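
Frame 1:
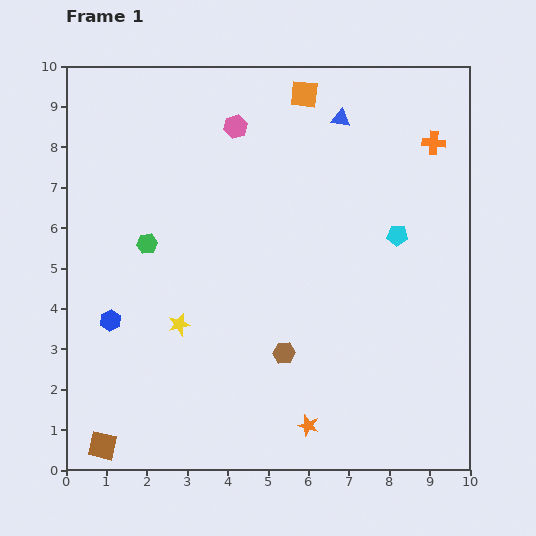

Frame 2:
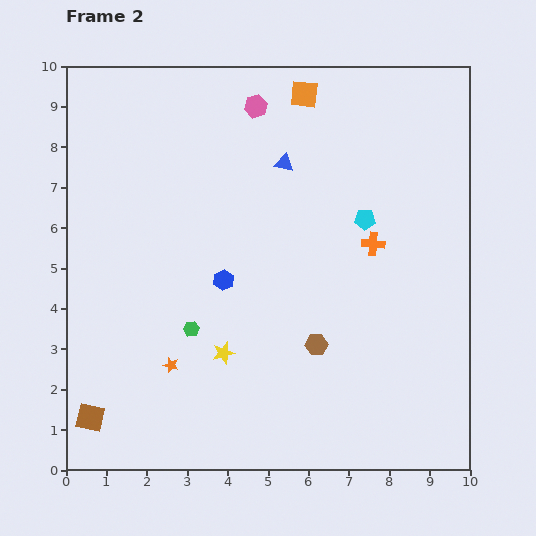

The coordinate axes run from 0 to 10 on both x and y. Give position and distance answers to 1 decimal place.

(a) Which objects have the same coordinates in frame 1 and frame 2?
the orange square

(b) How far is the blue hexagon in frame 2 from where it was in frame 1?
3.0

The blue hexagon moved from (1.1, 3.7) to (3.9, 4.7), a distance of √(2.8² + 1.0²) ≈ 3.0.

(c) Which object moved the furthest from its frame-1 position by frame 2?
the orange star

(moved 3.7; next 3.0)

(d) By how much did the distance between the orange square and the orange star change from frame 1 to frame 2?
-0.7

Distance in frame 1: 8.2. Distance in frame 2: 7.5.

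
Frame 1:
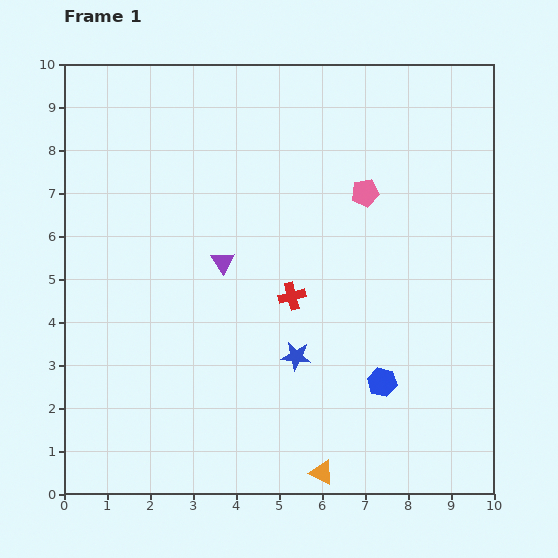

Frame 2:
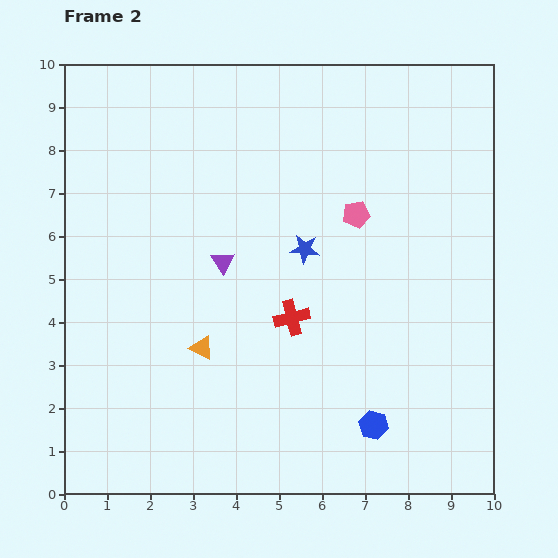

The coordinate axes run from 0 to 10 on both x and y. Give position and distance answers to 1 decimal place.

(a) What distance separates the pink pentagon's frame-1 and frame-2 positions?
0.5

The pink pentagon moved from (7.0, 7.0) to (6.8, 6.5), a distance of √(0.2² + 0.5²) ≈ 0.5.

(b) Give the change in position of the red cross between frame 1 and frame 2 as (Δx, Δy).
(0.0, -0.5)

The red cross was at (5.3, 4.6) in frame 1 and (5.3, 4.1) in frame 2.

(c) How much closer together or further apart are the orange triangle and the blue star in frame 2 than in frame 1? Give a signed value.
+0.5

Distance in frame 1: 2.8. Distance in frame 2: 3.3.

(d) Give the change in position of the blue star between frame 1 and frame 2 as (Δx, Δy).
(0.2, 2.5)

The blue star was at (5.4, 3.2) in frame 1 and (5.6, 5.7) in frame 2.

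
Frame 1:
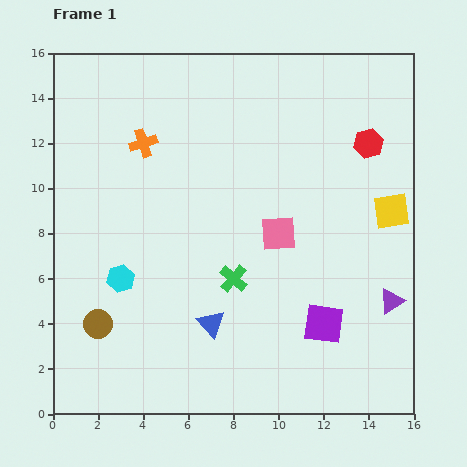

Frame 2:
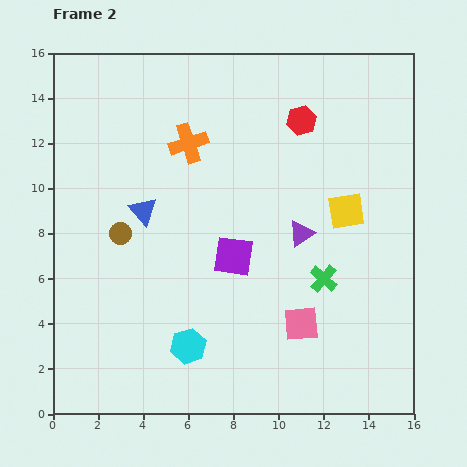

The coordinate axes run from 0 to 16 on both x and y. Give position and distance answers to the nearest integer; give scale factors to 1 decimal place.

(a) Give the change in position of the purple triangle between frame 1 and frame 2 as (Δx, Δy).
(-4, 3)

The purple triangle was at (15, 5) in frame 1 and (11, 8) in frame 2.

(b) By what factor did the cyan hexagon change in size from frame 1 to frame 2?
1.3×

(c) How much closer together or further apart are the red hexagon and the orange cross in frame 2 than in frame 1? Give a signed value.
-5

Distance in frame 1: 10. Distance in frame 2: 5.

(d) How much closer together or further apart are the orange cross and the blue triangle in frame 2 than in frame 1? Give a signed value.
-5

Distance in frame 1: 9. Distance in frame 2: 4.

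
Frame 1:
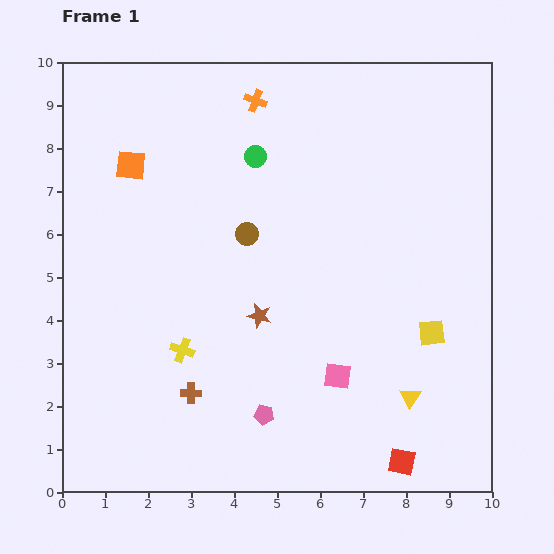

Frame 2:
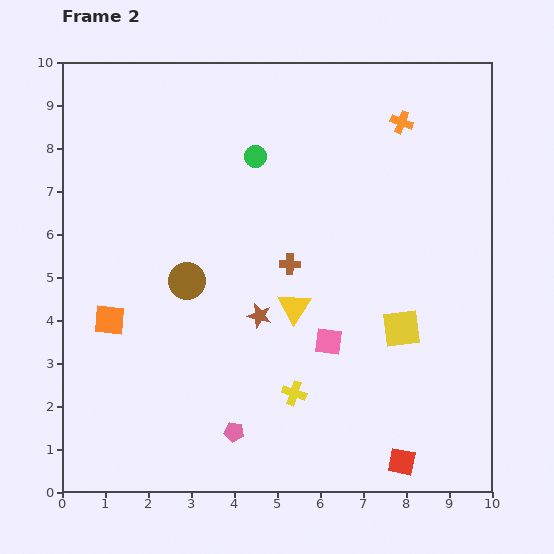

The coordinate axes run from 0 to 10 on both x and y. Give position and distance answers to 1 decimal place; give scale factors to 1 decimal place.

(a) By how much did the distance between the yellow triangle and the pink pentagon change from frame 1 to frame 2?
-0.2

Distance in frame 1: 3.4. Distance in frame 2: 3.2.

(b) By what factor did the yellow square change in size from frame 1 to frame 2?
1.4×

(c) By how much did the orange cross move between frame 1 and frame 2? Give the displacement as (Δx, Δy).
(3.4, -0.5)

The orange cross was at (4.5, 9.1) in frame 1 and (7.9, 8.6) in frame 2.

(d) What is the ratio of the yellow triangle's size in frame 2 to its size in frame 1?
1.5×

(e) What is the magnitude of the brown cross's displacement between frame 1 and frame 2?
3.8

The brown cross moved from (3.0, 2.3) to (5.3, 5.3), a distance of √(2.3² + 3.0²) ≈ 3.8.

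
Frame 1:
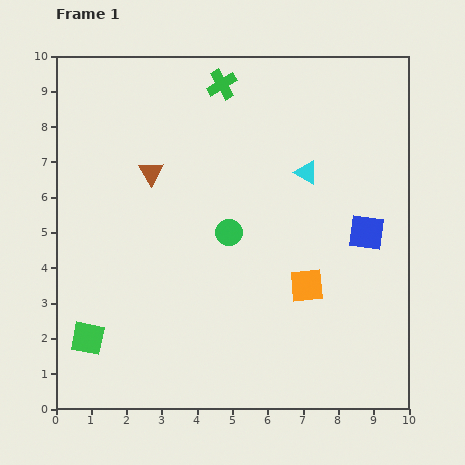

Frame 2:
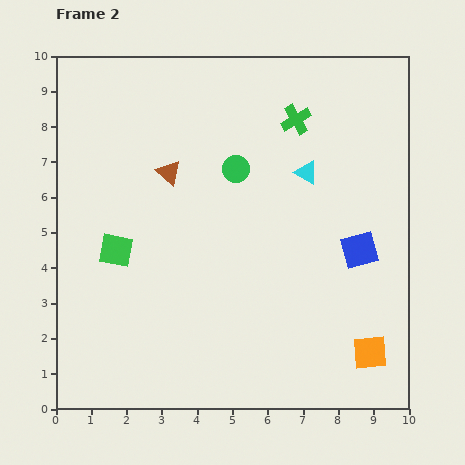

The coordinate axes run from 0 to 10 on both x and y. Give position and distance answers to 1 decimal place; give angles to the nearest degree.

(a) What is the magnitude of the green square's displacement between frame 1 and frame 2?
2.6

The green square moved from (0.9, 2.0) to (1.7, 4.5), a distance of √(0.8² + 2.5²) ≈ 2.6.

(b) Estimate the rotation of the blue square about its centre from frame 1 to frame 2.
23° counter-clockwise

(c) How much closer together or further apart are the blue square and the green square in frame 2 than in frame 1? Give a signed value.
-1.6

Distance in frame 1: 8.5. Distance in frame 2: 6.9.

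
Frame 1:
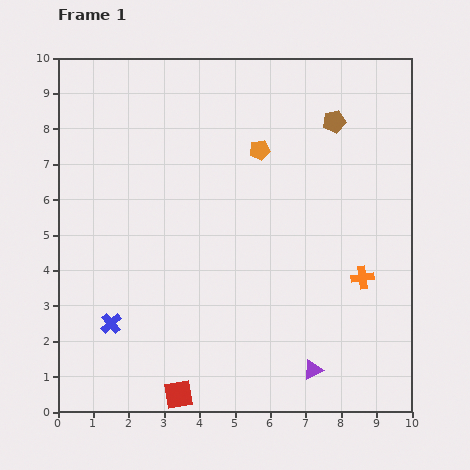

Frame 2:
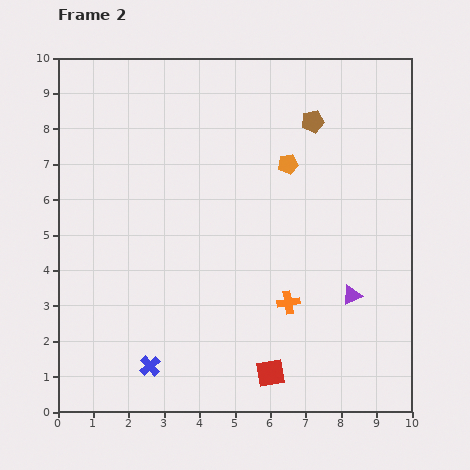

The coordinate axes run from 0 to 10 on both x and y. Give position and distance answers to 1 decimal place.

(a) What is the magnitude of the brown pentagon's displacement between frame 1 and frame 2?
0.6

The brown pentagon moved from (7.8, 8.2) to (7.2, 8.2), a distance of √(0.6² + 0.0²) ≈ 0.6.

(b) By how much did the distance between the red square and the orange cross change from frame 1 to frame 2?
-4.1

Distance in frame 1: 6.2. Distance in frame 2: 2.1.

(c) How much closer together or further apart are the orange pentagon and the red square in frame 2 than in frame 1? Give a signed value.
-1.4

Distance in frame 1: 7.3. Distance in frame 2: 5.9.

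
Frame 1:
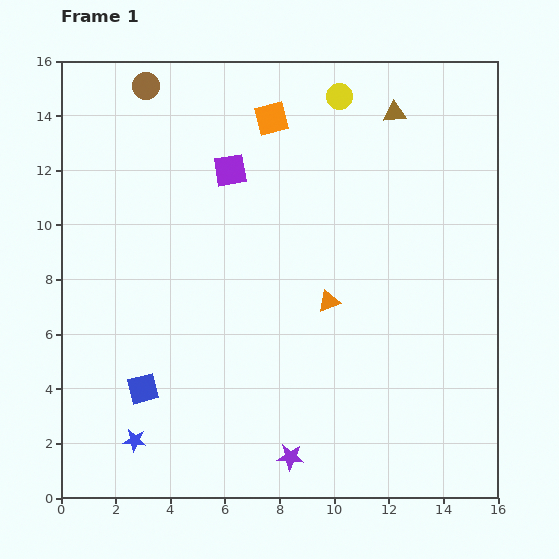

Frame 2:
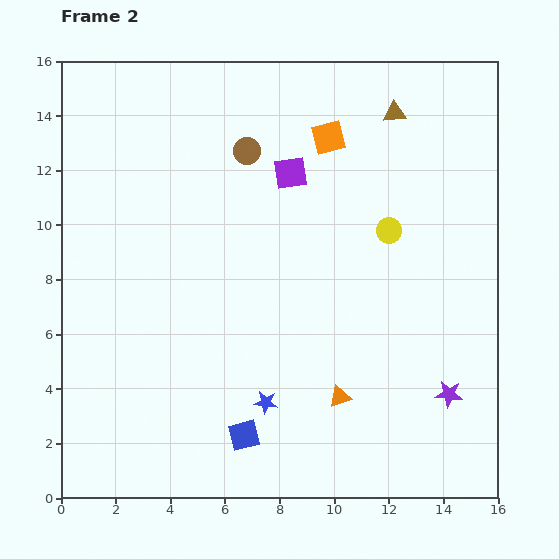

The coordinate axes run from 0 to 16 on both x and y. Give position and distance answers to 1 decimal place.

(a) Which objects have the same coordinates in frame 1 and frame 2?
the brown triangle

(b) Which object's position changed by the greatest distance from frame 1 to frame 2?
the purple star

(moved 6.2; next 5.2)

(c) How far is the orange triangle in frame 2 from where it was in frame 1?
3.5

The orange triangle moved from (9.8, 7.2) to (10.2, 3.7), a distance of √(0.4² + 3.5²) ≈ 3.5.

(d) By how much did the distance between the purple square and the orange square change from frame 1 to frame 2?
-0.5

Distance in frame 1: 2.4. Distance in frame 2: 1.9.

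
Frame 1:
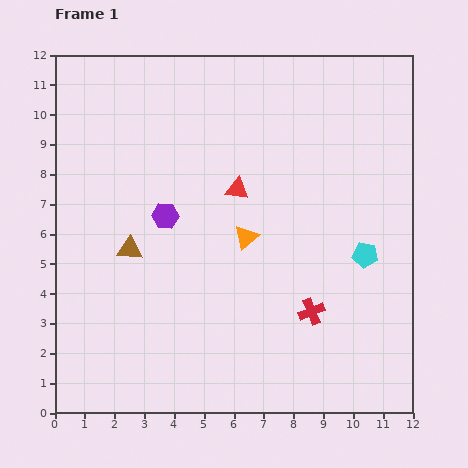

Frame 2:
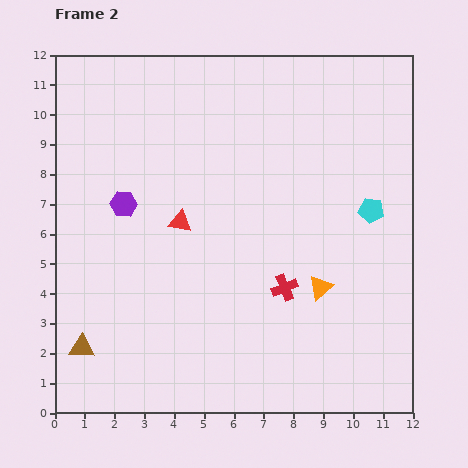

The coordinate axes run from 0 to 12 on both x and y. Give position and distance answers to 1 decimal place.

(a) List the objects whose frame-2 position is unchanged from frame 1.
none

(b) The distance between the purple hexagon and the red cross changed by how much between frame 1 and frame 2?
+0.2

Distance in frame 1: 5.9. Distance in frame 2: 6.1.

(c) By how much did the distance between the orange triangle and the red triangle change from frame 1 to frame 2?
+3.6

Distance in frame 1: 1.6. Distance in frame 2: 5.2.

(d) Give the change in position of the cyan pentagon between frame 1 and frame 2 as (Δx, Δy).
(0.2, 1.5)

The cyan pentagon was at (10.4, 5.3) in frame 1 and (10.6, 6.8) in frame 2.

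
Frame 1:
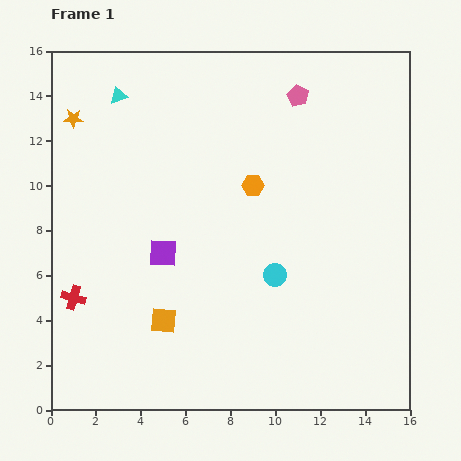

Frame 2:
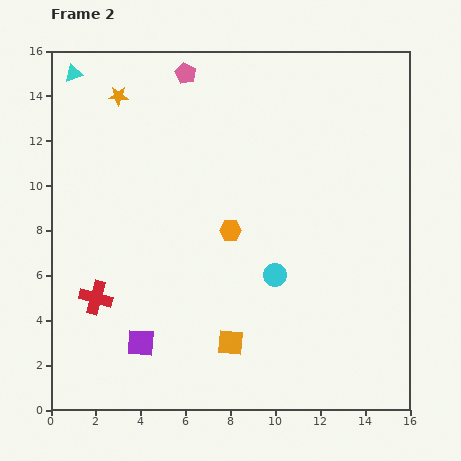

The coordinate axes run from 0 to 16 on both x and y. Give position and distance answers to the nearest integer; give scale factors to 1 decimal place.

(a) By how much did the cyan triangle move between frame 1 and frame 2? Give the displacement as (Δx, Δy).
(-2, 1)

The cyan triangle was at (3, 14) in frame 1 and (1, 15) in frame 2.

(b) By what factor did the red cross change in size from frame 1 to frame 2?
1.4×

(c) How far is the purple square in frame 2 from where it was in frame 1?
4

The purple square moved from (5, 7) to (4, 3), a distance of √(1² + 4²) ≈ 4.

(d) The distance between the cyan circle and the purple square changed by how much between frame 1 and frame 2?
+2

Distance in frame 1: 5. Distance in frame 2: 7.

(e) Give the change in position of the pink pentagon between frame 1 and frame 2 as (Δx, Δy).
(-5, 1)

The pink pentagon was at (11, 14) in frame 1 and (6, 15) in frame 2.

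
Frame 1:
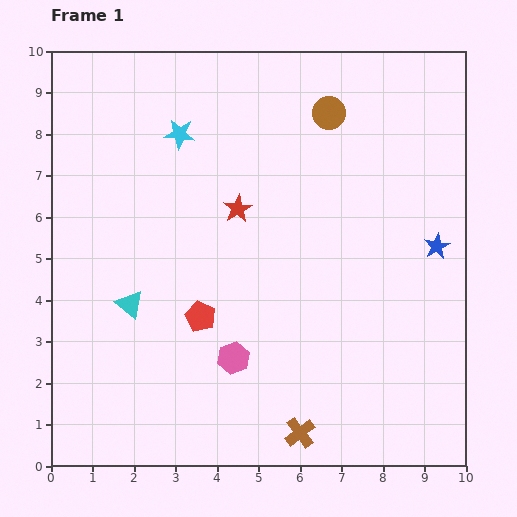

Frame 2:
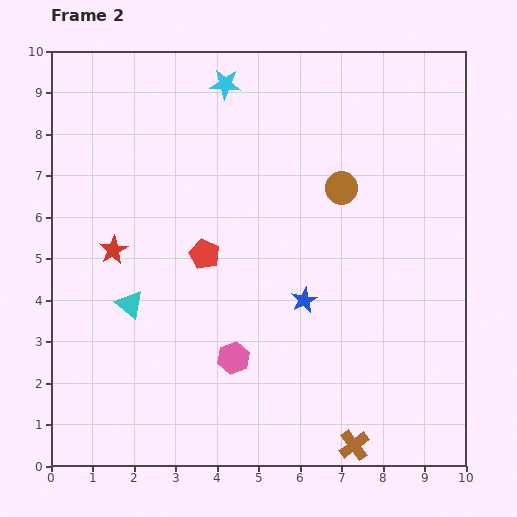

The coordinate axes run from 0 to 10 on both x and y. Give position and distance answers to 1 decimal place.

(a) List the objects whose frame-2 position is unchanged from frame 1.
the cyan triangle, the pink hexagon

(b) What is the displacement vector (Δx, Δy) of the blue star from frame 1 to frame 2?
(-3.2, -1.3)

The blue star was at (9.3, 5.3) in frame 1 and (6.1, 4.0) in frame 2.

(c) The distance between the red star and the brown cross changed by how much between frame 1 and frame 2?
+1.9

Distance in frame 1: 5.6. Distance in frame 2: 7.5.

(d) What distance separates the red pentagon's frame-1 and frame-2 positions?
1.5

The red pentagon moved from (3.6, 3.6) to (3.7, 5.1), a distance of √(0.1² + 1.5²) ≈ 1.5.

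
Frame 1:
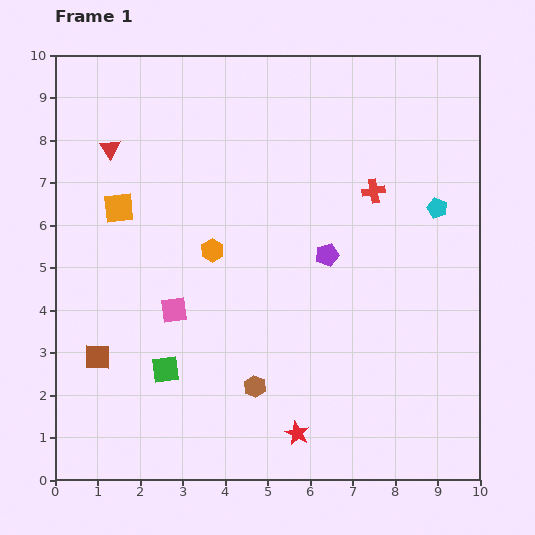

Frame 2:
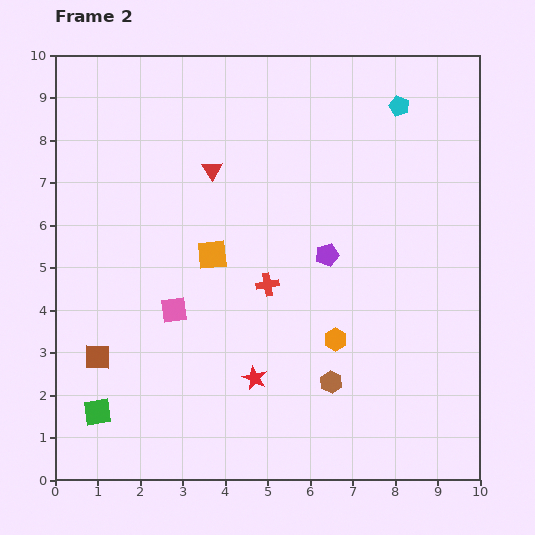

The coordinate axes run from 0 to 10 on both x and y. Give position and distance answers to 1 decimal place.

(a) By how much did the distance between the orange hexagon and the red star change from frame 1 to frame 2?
-2.6

Distance in frame 1: 4.7. Distance in frame 2: 2.1.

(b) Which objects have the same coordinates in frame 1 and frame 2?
the purple pentagon, the pink square, the brown square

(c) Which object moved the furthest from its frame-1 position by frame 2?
the orange hexagon

(moved 3.6; next 3.3)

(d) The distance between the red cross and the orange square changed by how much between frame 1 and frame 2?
-4.5

Distance in frame 1: 6.0. Distance in frame 2: 1.5.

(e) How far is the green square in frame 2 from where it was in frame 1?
1.9

The green square moved from (2.6, 2.6) to (1.0, 1.6), a distance of √(1.6² + 1.0²) ≈ 1.9.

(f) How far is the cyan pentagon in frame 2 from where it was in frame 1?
2.6

The cyan pentagon moved from (9.0, 6.4) to (8.1, 8.8), a distance of √(0.9² + 2.4²) ≈ 2.6.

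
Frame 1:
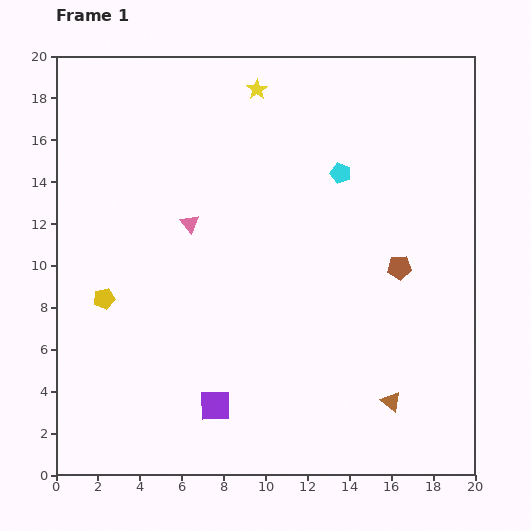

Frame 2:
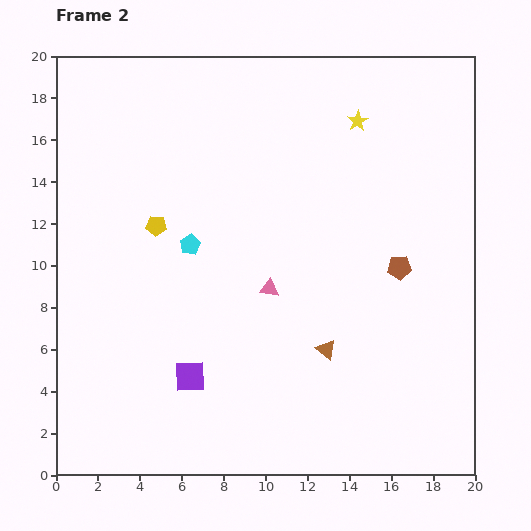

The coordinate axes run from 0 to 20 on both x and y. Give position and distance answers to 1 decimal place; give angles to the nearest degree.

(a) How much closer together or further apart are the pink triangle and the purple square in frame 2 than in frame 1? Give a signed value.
-3.1

Distance in frame 1: 8.8. Distance in frame 2: 5.7.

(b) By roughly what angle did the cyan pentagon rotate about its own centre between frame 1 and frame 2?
23° clockwise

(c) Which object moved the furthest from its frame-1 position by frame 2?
the cyan pentagon

(moved 8.0; next 5.0)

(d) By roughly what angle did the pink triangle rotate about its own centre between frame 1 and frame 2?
46° counter-clockwise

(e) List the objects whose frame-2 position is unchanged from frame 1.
the brown pentagon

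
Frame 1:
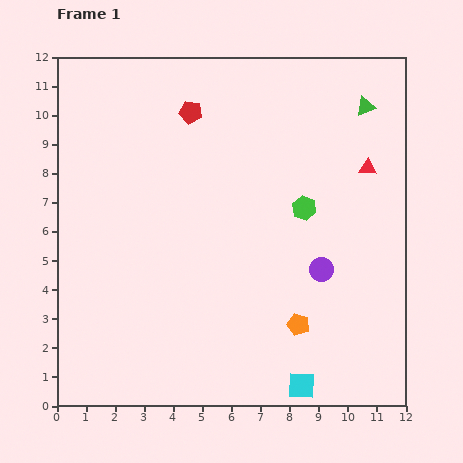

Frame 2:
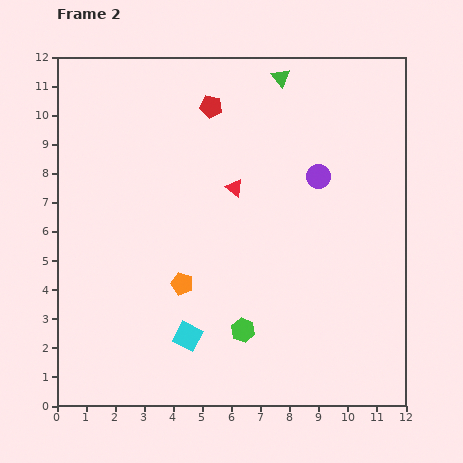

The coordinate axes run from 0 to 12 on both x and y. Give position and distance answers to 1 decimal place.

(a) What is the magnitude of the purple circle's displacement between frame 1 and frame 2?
3.2

The purple circle moved from (9.1, 4.7) to (9.0, 7.9), a distance of √(0.1² + 3.2²) ≈ 3.2.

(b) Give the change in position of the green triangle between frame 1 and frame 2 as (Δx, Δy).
(-2.9, 1.0)

The green triangle was at (10.6, 10.3) in frame 1 and (7.7, 11.3) in frame 2.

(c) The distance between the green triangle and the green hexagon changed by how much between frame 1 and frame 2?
+4.7

Distance in frame 1: 4.1. Distance in frame 2: 8.8.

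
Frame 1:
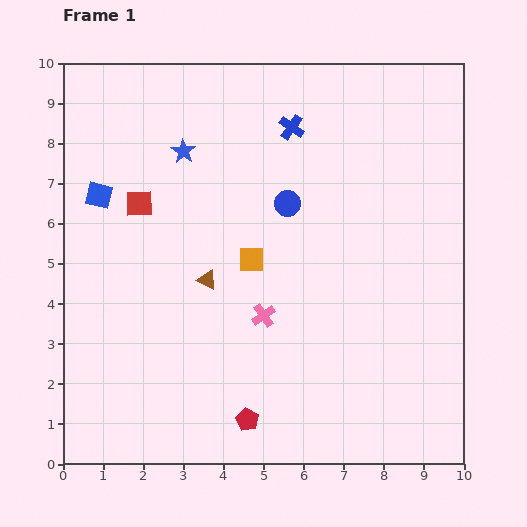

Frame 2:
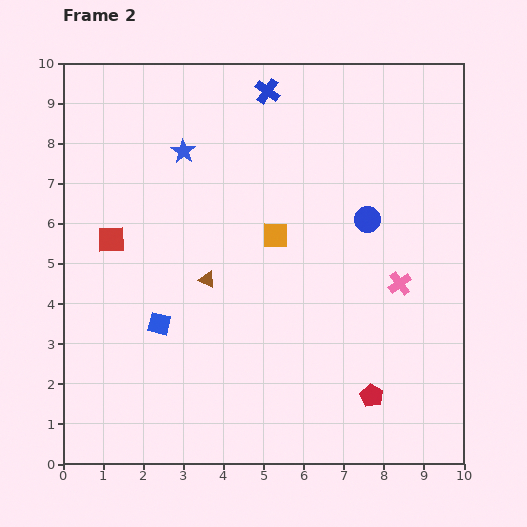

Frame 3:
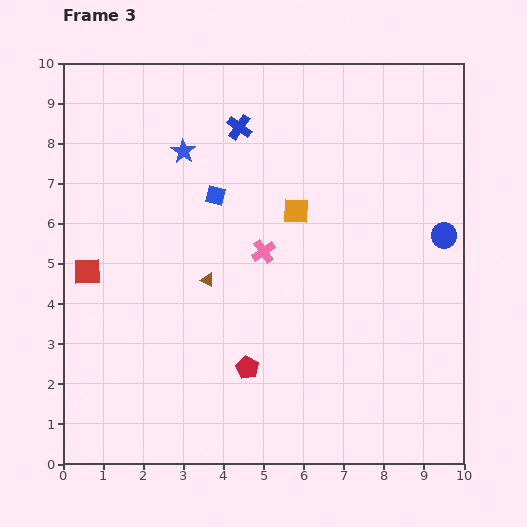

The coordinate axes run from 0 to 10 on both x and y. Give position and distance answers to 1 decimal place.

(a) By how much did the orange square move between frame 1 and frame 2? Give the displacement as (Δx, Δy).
(0.6, 0.6)

The orange square was at (4.7, 5.1) in frame 1 and (5.3, 5.7) in frame 2.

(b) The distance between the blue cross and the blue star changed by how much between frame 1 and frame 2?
-0.2

Distance in frame 1: 2.8. Distance in frame 2: 2.6.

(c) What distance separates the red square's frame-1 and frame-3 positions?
2.1

The red square moved from (1.9, 6.5) to (0.6, 4.8), a distance of √(1.3² + 1.7²) ≈ 2.1.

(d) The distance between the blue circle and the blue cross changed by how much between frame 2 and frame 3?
+1.7

Distance in frame 2: 4.1. Distance in frame 3: 5.8.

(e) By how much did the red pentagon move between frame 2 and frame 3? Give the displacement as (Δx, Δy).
(-3.1, 0.7)

The red pentagon was at (7.7, 1.7) in frame 2 and (4.6, 2.4) in frame 3.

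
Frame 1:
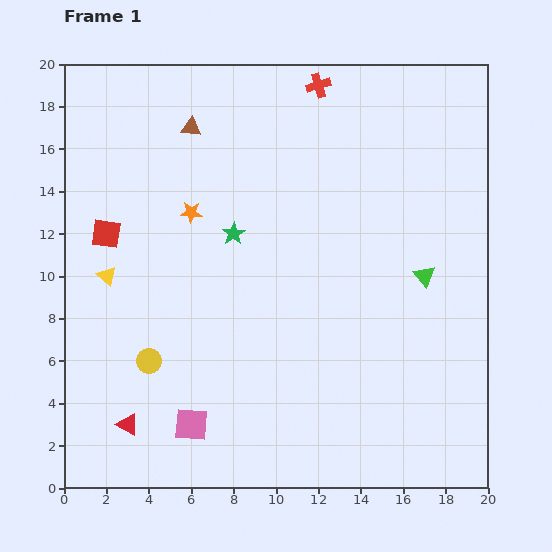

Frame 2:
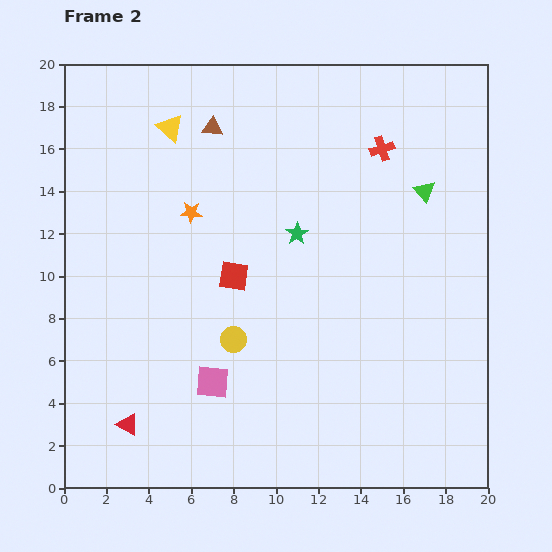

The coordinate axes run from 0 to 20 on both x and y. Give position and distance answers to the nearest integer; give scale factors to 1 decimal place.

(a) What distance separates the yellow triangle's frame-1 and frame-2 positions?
8

The yellow triangle moved from (2, 10) to (5, 17), a distance of √(3² + 7²) ≈ 8.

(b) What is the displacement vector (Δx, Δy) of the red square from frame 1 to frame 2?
(6, -2)

The red square was at (2, 12) in frame 1 and (8, 10) in frame 2.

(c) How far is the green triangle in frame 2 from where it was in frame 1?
4

The green triangle moved from (17, 10) to (17, 14), a distance of √(0² + 4²) ≈ 4.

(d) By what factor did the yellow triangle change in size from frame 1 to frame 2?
1.4×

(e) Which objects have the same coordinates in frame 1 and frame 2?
the orange star, the red triangle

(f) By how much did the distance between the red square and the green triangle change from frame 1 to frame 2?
-5

Distance in frame 1: 15. Distance in frame 2: 10.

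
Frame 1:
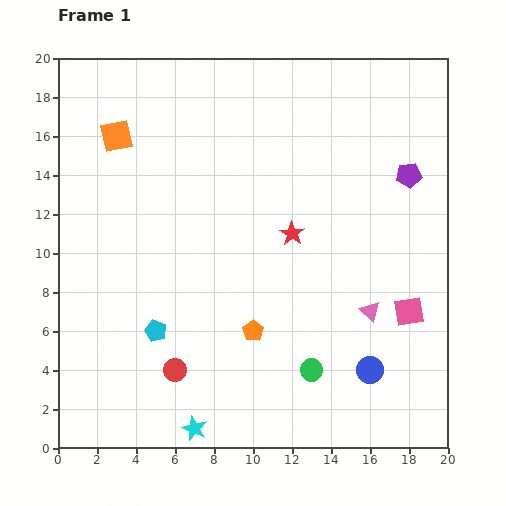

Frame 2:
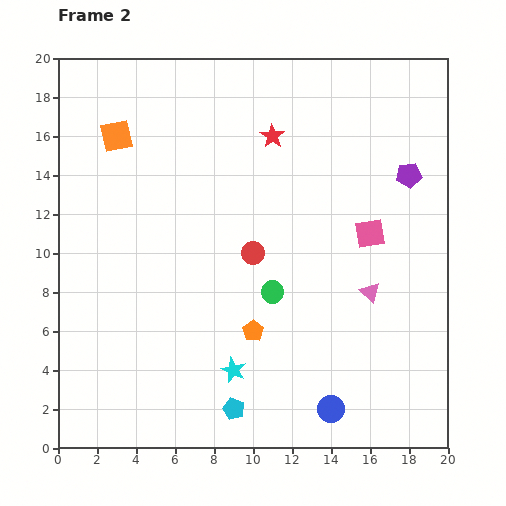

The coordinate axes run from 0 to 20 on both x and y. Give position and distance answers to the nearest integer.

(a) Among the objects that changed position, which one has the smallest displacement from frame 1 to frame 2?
the pink triangle

(moved 1)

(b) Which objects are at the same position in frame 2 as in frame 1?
the purple pentagon, the orange square, the orange pentagon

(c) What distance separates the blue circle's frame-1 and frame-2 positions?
3

The blue circle moved from (16, 4) to (14, 2), a distance of √(2² + 2²) ≈ 3.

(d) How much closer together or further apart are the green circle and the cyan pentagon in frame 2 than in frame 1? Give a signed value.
-2

Distance in frame 1: 8. Distance in frame 2: 6.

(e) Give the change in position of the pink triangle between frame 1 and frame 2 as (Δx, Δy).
(0, 1)

The pink triangle was at (16, 7) in frame 1 and (16, 8) in frame 2.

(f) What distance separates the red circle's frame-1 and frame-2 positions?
7

The red circle moved from (6, 4) to (10, 10), a distance of √(4² + 6²) ≈ 7.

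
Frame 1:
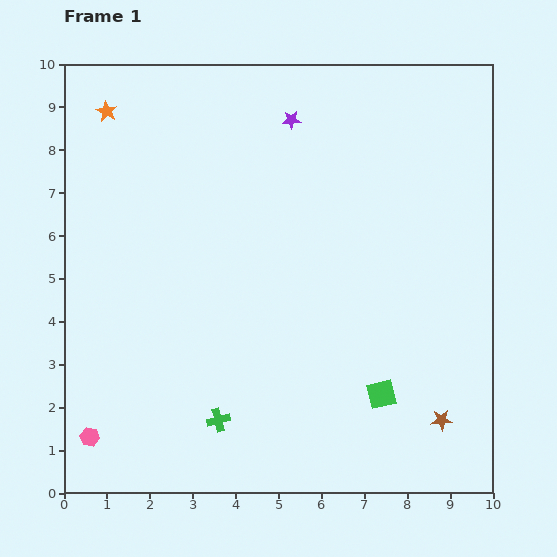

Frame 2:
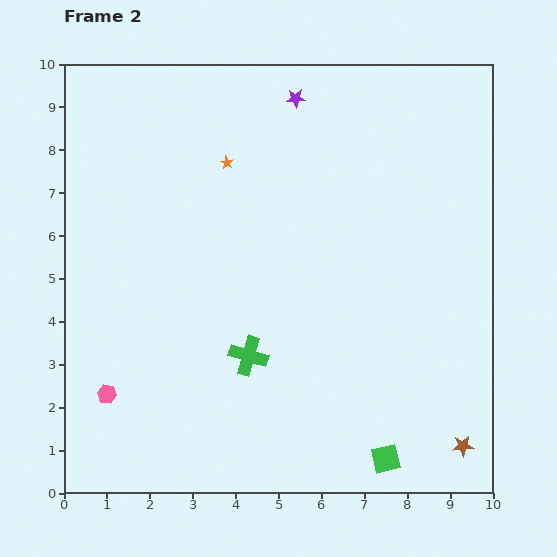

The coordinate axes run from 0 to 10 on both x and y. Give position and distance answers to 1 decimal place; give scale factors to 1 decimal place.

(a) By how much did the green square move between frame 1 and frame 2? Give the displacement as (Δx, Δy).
(0.1, -1.5)

The green square was at (7.4, 2.3) in frame 1 and (7.5, 0.8) in frame 2.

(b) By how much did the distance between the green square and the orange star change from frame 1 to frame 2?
-1.4

Distance in frame 1: 9.2. Distance in frame 2: 7.8.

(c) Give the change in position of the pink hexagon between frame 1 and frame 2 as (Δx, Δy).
(0.4, 1.0)

The pink hexagon was at (0.6, 1.3) in frame 1 and (1.0, 2.3) in frame 2.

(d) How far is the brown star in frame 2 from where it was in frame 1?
0.8

The brown star moved from (8.8, 1.7) to (9.3, 1.1), a distance of √(0.5² + 0.6²) ≈ 0.8.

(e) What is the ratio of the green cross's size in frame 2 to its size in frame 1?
1.7×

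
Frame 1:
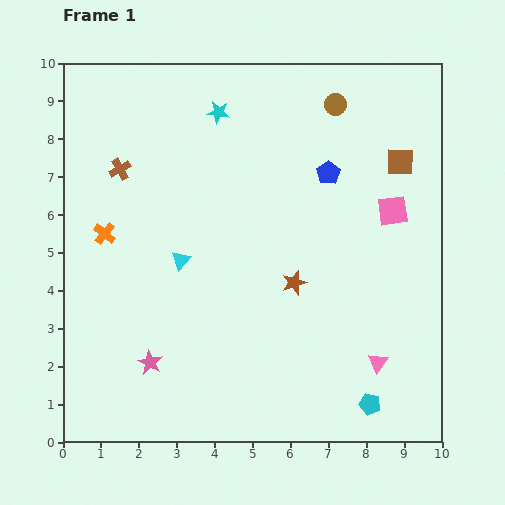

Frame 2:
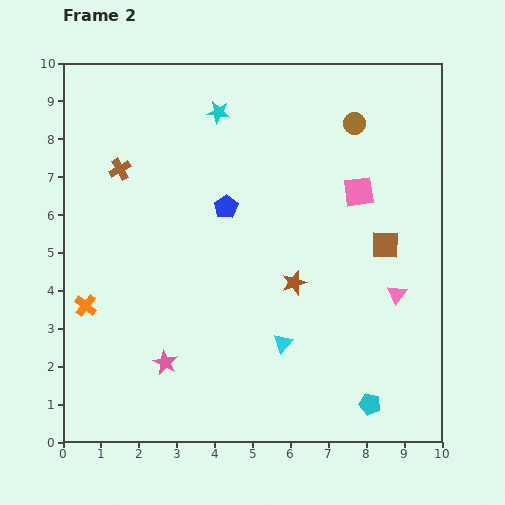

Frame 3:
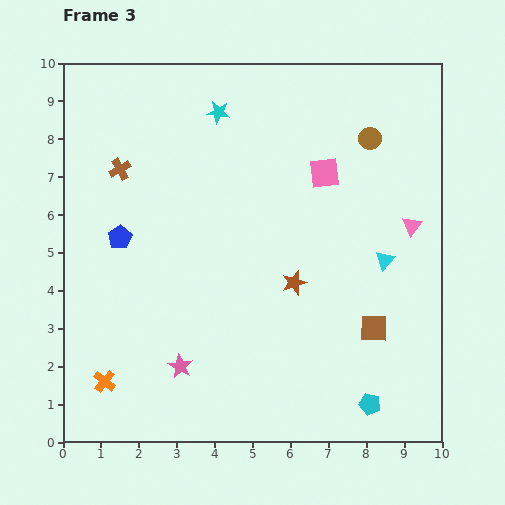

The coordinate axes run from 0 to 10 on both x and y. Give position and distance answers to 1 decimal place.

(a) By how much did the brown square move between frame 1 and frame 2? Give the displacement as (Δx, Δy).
(-0.4, -2.2)

The brown square was at (8.9, 7.4) in frame 1 and (8.5, 5.2) in frame 2.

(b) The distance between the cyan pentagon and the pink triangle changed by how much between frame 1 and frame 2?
+1.9

Distance in frame 1: 1.1. Distance in frame 2: 3.0.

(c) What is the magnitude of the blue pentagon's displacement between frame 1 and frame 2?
2.8

The blue pentagon moved from (7.0, 7.1) to (4.3, 6.2), a distance of √(2.7² + 0.9²) ≈ 2.8.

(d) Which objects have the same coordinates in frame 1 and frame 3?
the cyan star, the brown star, the cyan pentagon, the brown cross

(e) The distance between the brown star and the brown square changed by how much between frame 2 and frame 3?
-0.2

Distance in frame 2: 2.6. Distance in frame 3: 2.4.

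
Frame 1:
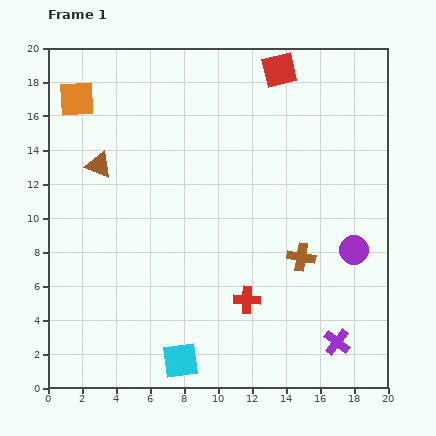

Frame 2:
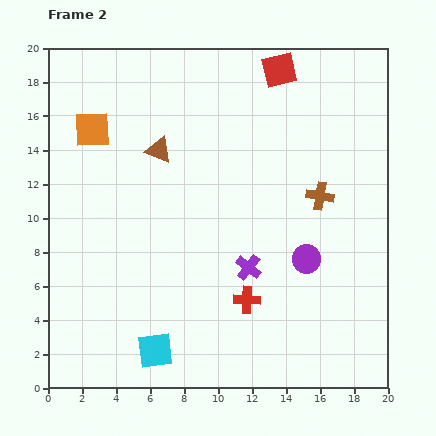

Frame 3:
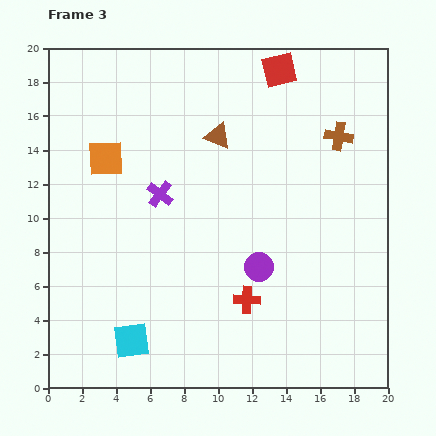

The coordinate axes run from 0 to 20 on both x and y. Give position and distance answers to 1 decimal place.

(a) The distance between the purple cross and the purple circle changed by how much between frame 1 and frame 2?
-2.1

Distance in frame 1: 5.5. Distance in frame 2: 3.4.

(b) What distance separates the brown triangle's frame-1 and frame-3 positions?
7.2

The brown triangle moved from (3.0, 13.1) to (10.0, 14.8), a distance of √(7.0² + 1.7²) ≈ 7.2.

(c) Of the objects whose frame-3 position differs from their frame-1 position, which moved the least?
the cyan square

(moved 3.1)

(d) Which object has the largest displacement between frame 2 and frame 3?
the purple cross

(moved 6.7; next 3.7)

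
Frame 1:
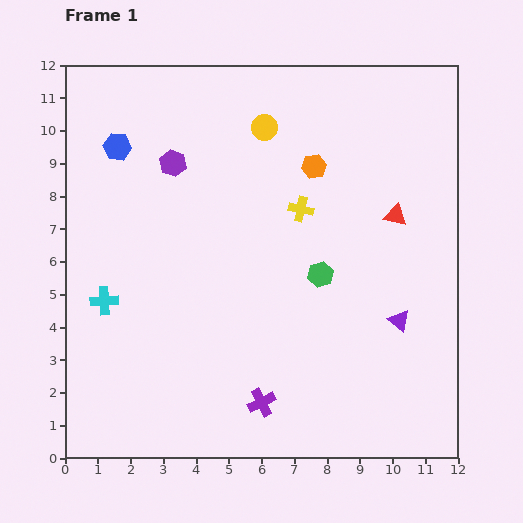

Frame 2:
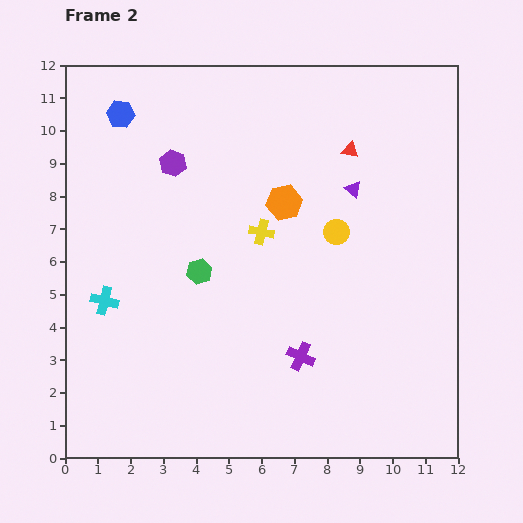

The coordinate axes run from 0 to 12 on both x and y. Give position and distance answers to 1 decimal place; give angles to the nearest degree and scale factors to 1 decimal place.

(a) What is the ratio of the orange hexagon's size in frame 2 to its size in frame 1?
1.5×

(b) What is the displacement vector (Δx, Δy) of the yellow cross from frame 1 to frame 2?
(-1.2, -0.7)

The yellow cross was at (7.2, 7.6) in frame 1 and (6.0, 6.9) in frame 2.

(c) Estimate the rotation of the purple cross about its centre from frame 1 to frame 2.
40° counter-clockwise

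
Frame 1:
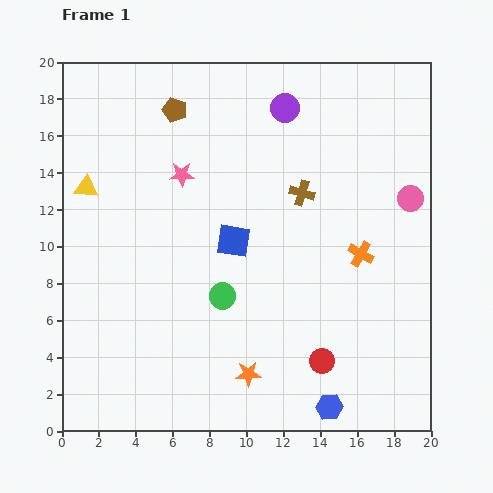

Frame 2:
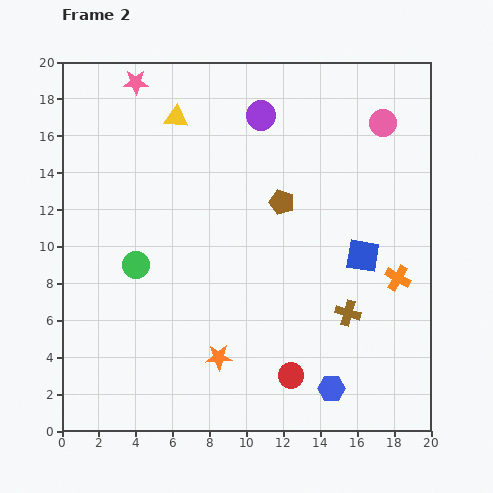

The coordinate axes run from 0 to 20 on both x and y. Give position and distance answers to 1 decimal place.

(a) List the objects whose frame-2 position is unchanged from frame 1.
none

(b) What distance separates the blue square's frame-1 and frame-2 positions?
7.0

The blue square moved from (9.3, 10.3) to (16.3, 9.5), a distance of √(7.0² + 0.8²) ≈ 7.0.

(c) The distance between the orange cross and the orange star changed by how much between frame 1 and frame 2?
+1.7

Distance in frame 1: 8.9. Distance in frame 2: 10.6.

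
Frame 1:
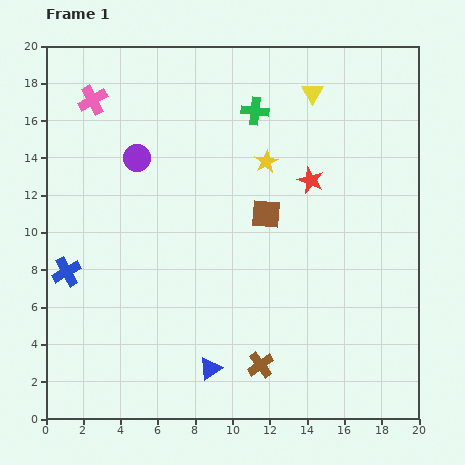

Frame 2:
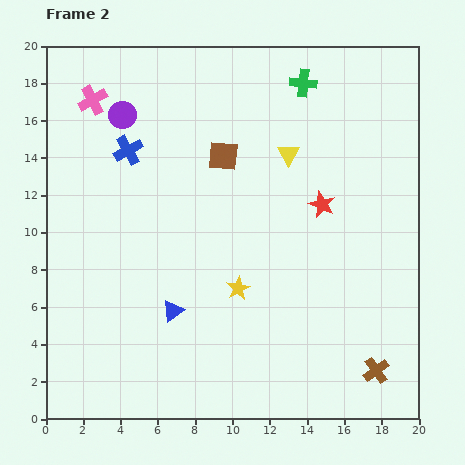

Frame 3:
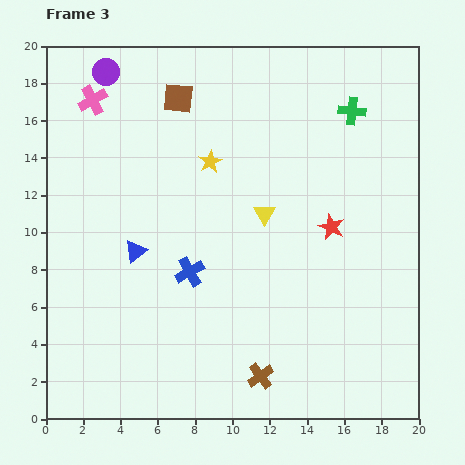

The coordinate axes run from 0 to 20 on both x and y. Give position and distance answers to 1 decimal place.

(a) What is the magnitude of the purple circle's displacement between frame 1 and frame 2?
2.4

The purple circle moved from (4.9, 14.0) to (4.1, 16.3), a distance of √(0.8² + 2.3²) ≈ 2.4.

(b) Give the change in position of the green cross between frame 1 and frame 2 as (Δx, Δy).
(2.6, 1.5)

The green cross was at (11.2, 16.5) in frame 1 and (13.8, 18.0) in frame 2.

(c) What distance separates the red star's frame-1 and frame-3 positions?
2.7

The red star moved from (14.2, 12.8) to (15.3, 10.3), a distance of √(1.1² + 2.5²) ≈ 2.7.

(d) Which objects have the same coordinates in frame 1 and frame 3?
the pink cross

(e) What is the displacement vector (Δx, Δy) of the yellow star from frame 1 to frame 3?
(-3.0, 0.0)

The yellow star was at (11.8, 13.8) in frame 1 and (8.8, 13.8) in frame 3.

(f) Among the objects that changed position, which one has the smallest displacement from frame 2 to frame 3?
the red star

(moved 1.3)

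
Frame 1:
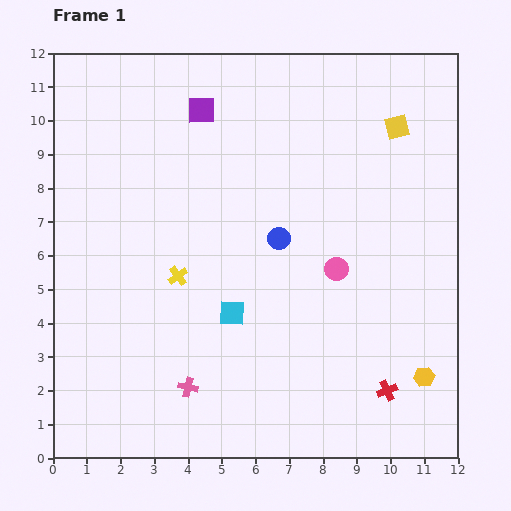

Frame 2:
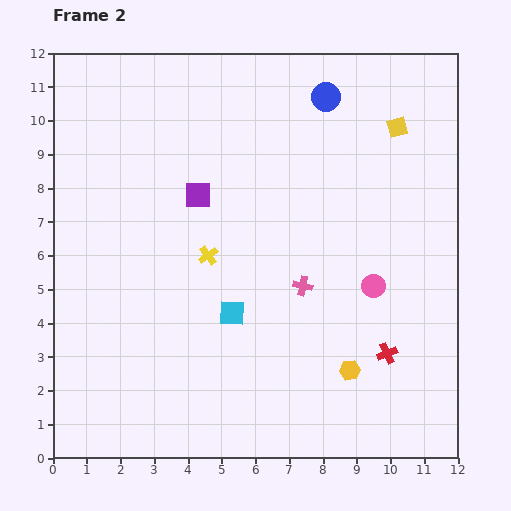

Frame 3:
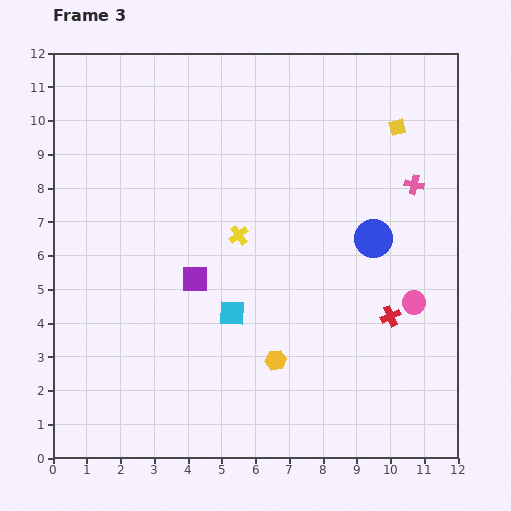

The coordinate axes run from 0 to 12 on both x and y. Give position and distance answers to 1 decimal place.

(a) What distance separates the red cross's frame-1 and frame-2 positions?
1.1

The red cross moved from (9.9, 2.0) to (9.9, 3.1), a distance of √(0.0² + 1.1²) ≈ 1.1.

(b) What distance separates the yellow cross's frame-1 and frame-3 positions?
2.2

The yellow cross moved from (3.7, 5.4) to (5.5, 6.6), a distance of √(1.8² + 1.2²) ≈ 2.2.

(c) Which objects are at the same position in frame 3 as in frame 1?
the cyan square, the yellow square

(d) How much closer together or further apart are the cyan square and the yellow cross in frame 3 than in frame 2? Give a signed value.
+0.5

Distance in frame 2: 1.8. Distance in frame 3: 2.3.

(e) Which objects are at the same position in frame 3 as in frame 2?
the cyan square, the yellow square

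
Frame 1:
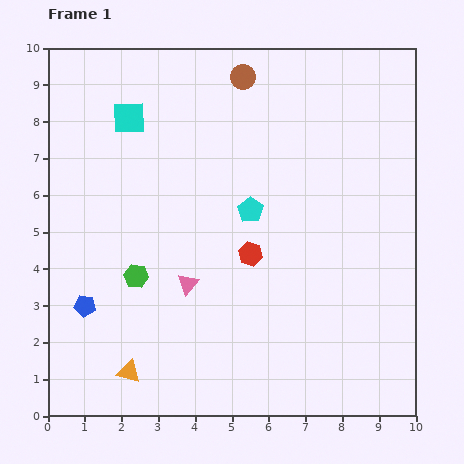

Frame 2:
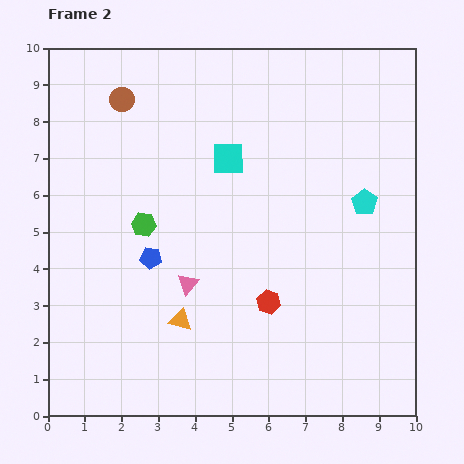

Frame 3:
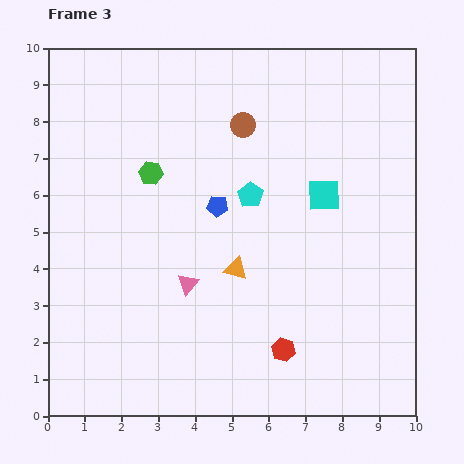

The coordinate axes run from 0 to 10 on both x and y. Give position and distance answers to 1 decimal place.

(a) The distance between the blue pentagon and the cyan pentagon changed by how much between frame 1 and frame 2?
+0.8

Distance in frame 1: 5.2. Distance in frame 2: 6.0.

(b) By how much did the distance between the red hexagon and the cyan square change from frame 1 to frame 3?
-0.7

Distance in frame 1: 5.0. Distance in frame 3: 4.3.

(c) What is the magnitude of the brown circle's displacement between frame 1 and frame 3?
1.3

The brown circle moved from (5.3, 9.2) to (5.3, 7.9), a distance of √(0.0² + 1.3²) ≈ 1.3.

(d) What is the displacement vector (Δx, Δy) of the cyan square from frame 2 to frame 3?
(2.6, -1.0)

The cyan square was at (4.9, 7.0) in frame 2 and (7.5, 6.0) in frame 3.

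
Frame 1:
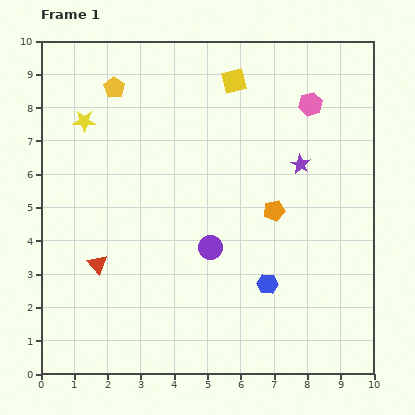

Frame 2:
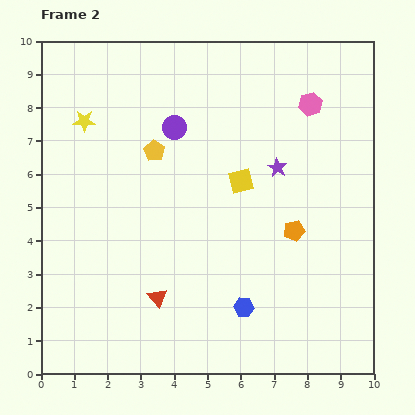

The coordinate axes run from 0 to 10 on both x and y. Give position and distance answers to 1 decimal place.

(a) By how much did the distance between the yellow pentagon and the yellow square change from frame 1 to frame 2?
-0.8

Distance in frame 1: 3.6. Distance in frame 2: 2.8.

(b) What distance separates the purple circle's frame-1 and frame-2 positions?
3.8

The purple circle moved from (5.1, 3.8) to (4.0, 7.4), a distance of √(1.1² + 3.6²) ≈ 3.8.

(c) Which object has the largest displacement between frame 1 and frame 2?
the purple circle

(moved 3.8; next 3.0)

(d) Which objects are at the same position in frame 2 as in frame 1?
the yellow star, the pink hexagon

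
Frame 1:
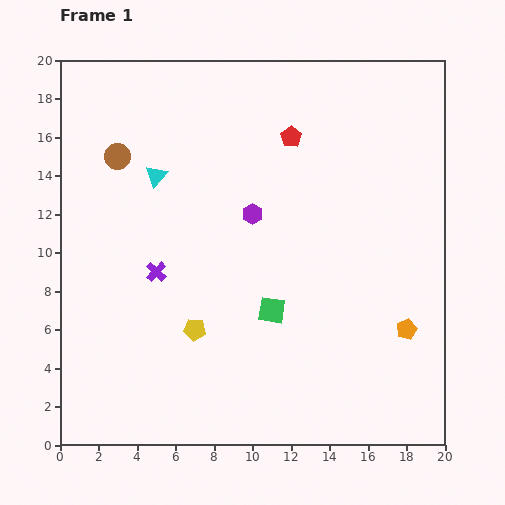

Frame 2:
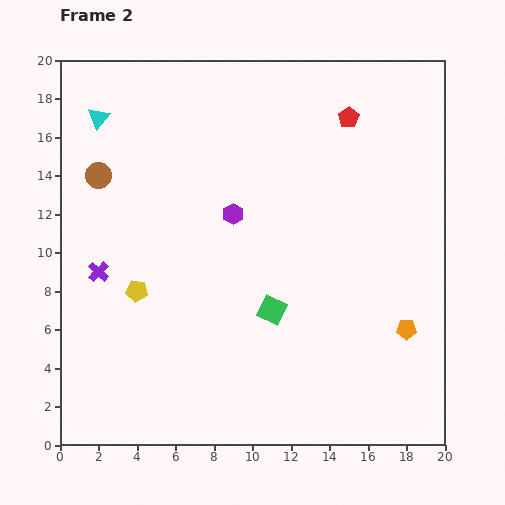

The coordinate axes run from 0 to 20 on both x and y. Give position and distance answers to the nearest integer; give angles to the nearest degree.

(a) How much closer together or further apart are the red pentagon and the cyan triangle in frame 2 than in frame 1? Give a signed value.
+6

Distance in frame 1: 7. Distance in frame 2: 13.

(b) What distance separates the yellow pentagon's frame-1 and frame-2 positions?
4

The yellow pentagon moved from (7, 6) to (4, 8), a distance of √(3² + 2²) ≈ 4.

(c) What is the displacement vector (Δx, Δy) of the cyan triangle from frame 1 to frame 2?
(-3, 3)

The cyan triangle was at (5, 14) in frame 1 and (2, 17) in frame 2.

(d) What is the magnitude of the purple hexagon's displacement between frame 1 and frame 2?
1

The purple hexagon moved from (10, 12) to (9, 12), a distance of √(1² + 0²) ≈ 1.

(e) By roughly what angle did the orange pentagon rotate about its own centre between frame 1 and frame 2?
23° clockwise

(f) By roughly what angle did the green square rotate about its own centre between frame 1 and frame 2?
16° clockwise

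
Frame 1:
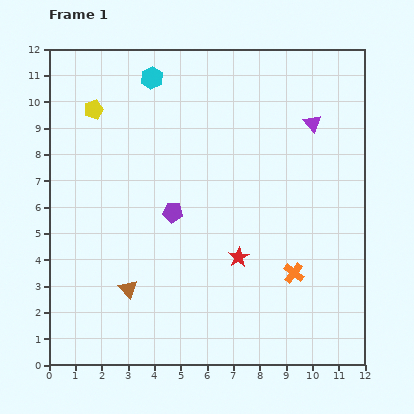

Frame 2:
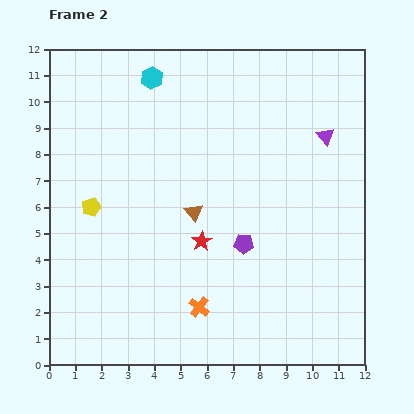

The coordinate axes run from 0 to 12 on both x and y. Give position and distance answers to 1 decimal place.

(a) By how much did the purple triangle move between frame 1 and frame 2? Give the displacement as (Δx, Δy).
(0.5, -0.5)

The purple triangle was at (10.0, 9.2) in frame 1 and (10.5, 8.7) in frame 2.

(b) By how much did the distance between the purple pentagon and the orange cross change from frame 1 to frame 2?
-2.2

Distance in frame 1: 5.1. Distance in frame 2: 2.9.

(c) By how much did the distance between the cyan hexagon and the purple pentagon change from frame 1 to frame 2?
+2.0

Distance in frame 1: 5.2. Distance in frame 2: 7.2.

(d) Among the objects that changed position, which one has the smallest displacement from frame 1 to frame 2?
the purple triangle

(moved 0.7)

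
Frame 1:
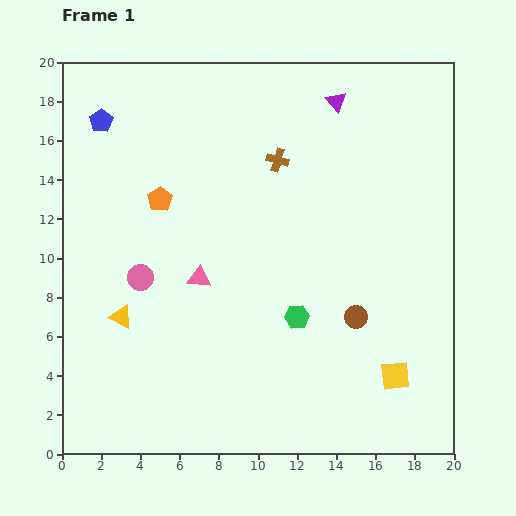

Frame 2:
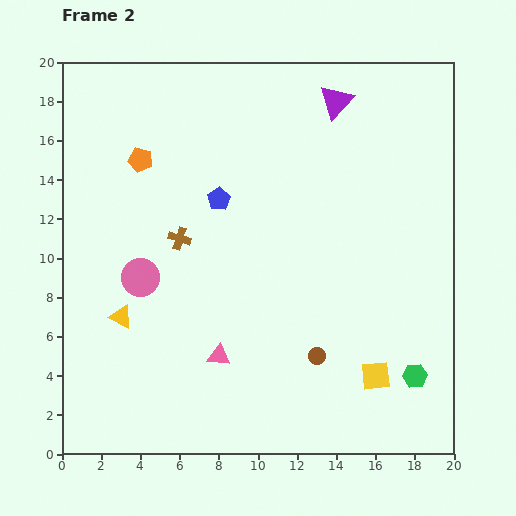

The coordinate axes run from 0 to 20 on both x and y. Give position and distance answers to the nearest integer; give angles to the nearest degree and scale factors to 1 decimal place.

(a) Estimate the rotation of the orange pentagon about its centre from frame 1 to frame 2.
25° counter-clockwise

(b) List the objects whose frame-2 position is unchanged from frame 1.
the purple triangle, the yellow triangle, the pink circle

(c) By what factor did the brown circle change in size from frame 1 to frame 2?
0.7×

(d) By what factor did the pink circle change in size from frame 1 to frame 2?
1.5×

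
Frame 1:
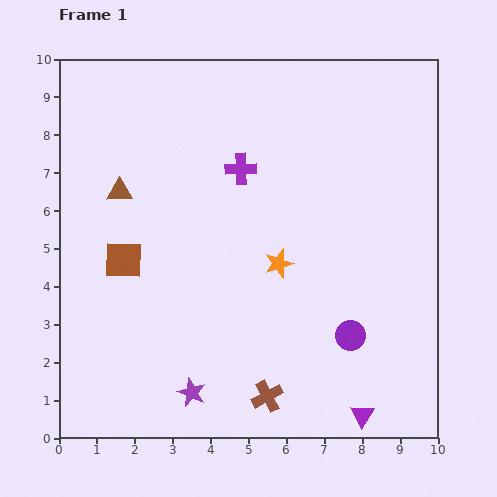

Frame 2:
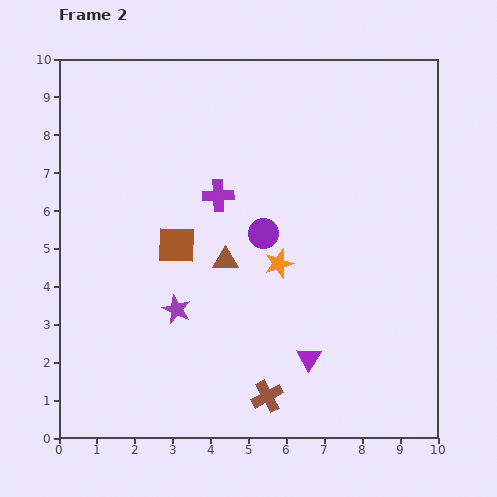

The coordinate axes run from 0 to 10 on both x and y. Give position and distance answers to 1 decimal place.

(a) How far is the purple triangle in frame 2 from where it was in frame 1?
2.1

The purple triangle moved from (8.0, 0.6) to (6.6, 2.1), a distance of √(1.4² + 1.5²) ≈ 2.1.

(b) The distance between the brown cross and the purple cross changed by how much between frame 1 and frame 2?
-0.5

Distance in frame 1: 6.0. Distance in frame 2: 5.5.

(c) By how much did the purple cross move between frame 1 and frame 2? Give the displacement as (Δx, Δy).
(-0.6, -0.7)

The purple cross was at (4.8, 7.1) in frame 1 and (4.2, 6.4) in frame 2.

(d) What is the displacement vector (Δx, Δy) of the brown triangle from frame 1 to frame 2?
(2.8, -1.8)

The brown triangle was at (1.6, 6.5) in frame 1 and (4.4, 4.7) in frame 2.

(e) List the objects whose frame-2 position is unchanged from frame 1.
the orange star, the brown cross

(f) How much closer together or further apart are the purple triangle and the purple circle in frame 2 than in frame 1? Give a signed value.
+1.4

Distance in frame 1: 2.1. Distance in frame 2: 3.5.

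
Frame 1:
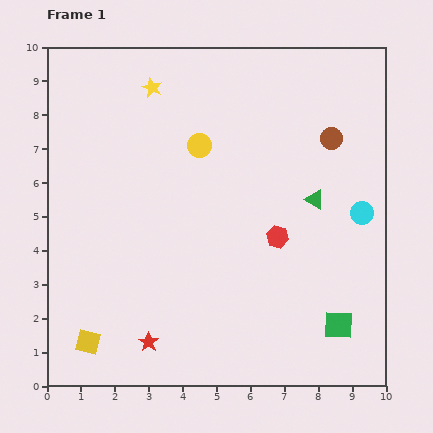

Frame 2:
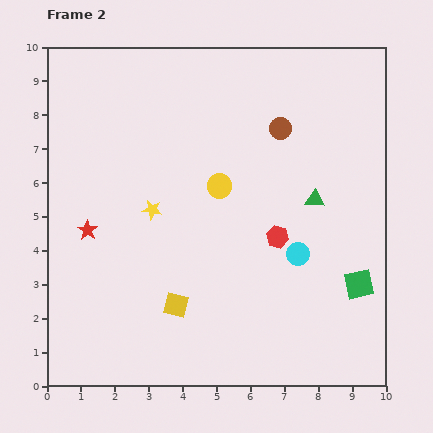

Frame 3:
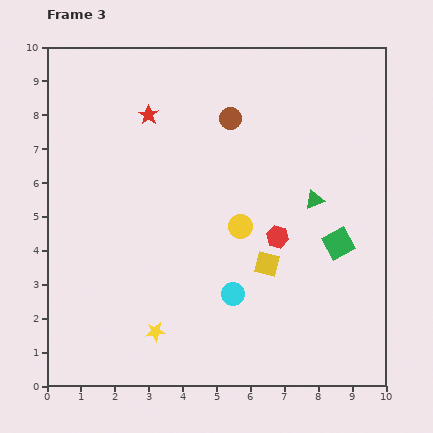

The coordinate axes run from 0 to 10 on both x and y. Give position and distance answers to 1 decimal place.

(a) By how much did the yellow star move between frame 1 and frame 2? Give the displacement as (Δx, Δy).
(0.0, -3.6)

The yellow star was at (3.1, 8.8) in frame 1 and (3.1, 5.2) in frame 2.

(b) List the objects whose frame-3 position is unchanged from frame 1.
the red hexagon, the green triangle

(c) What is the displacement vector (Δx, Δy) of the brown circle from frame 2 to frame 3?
(-1.5, 0.3)

The brown circle was at (6.9, 7.6) in frame 2 and (5.4, 7.9) in frame 3.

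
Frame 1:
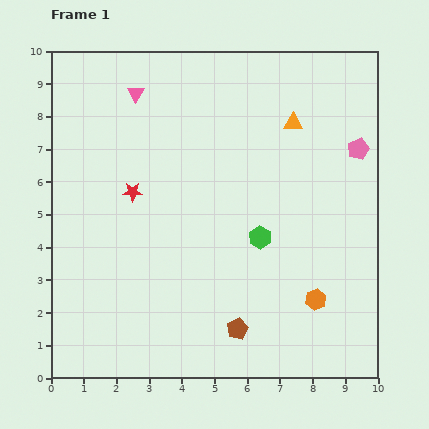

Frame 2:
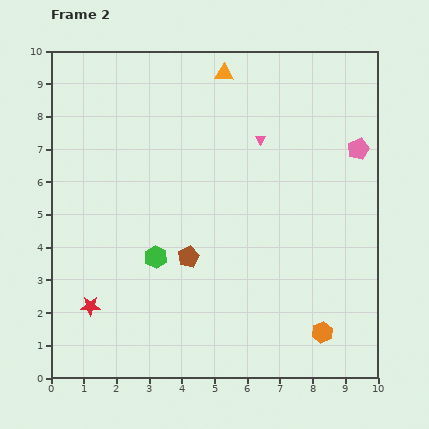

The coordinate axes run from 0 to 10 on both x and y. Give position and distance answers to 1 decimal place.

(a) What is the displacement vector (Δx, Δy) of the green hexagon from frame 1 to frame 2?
(-3.2, -0.6)

The green hexagon was at (6.4, 4.3) in frame 1 and (3.2, 3.7) in frame 2.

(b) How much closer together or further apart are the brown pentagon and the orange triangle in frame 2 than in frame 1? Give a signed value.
-0.8

Distance in frame 1: 6.5. Distance in frame 2: 5.7.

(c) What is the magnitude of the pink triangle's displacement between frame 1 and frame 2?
4.0

The pink triangle moved from (2.6, 8.7) to (6.4, 7.3), a distance of √(3.8² + 1.4²) ≈ 4.0.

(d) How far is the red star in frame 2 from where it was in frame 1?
3.7

The red star moved from (2.5, 5.7) to (1.2, 2.2), a distance of √(1.3² + 3.5²) ≈ 3.7.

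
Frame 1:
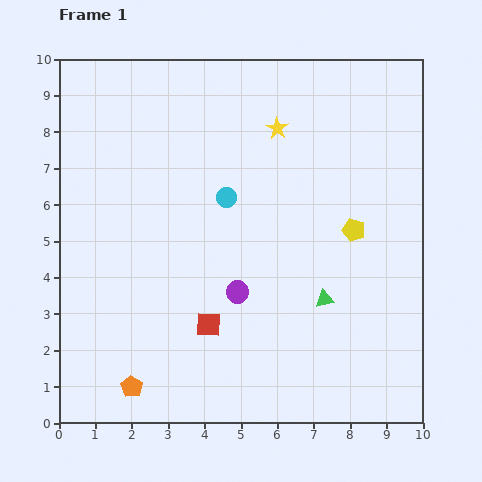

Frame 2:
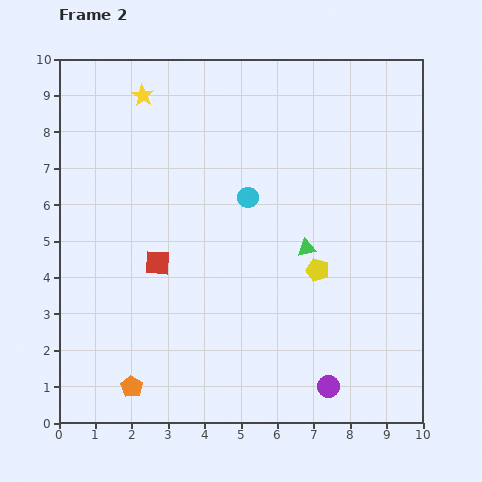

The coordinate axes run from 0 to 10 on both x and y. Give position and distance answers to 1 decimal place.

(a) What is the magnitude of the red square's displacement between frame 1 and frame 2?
2.2

The red square moved from (4.1, 2.7) to (2.7, 4.4), a distance of √(1.4² + 1.7²) ≈ 2.2.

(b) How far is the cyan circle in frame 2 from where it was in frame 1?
0.6

The cyan circle moved from (4.6, 6.2) to (5.2, 6.2), a distance of √(0.6² + 0.0²) ≈ 0.6.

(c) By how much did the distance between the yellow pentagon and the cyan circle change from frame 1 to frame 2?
-0.8

Distance in frame 1: 3.6. Distance in frame 2: 2.8.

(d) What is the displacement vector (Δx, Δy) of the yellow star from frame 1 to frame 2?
(-3.7, 0.9)

The yellow star was at (6.0, 8.1) in frame 1 and (2.3, 9.0) in frame 2.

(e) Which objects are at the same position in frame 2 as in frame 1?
the orange pentagon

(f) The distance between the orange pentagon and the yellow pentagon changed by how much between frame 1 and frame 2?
-1.5

Distance in frame 1: 7.5. Distance in frame 2: 6.0.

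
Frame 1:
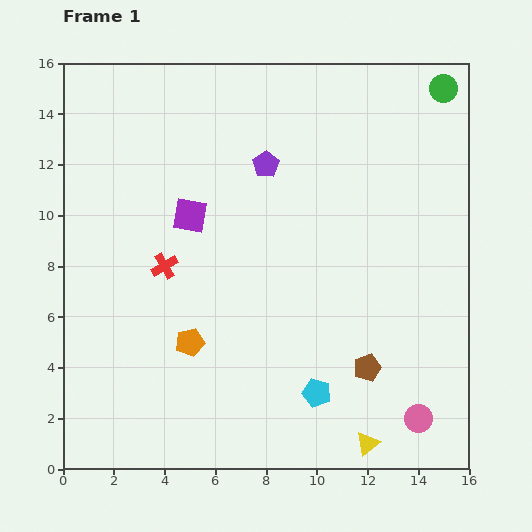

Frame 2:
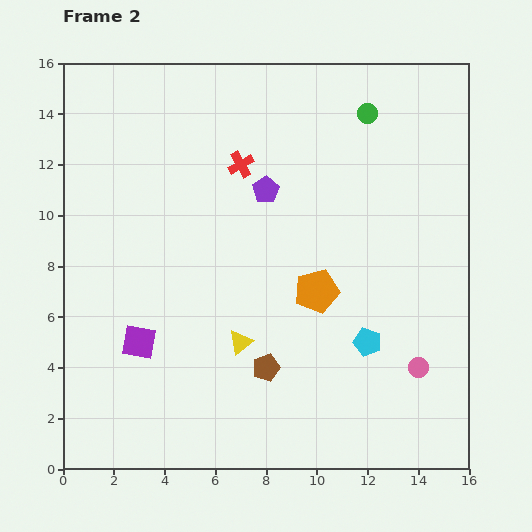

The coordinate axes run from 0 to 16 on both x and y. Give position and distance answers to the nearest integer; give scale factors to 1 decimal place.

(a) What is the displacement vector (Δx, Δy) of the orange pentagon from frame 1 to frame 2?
(5, 2)

The orange pentagon was at (5, 5) in frame 1 and (10, 7) in frame 2.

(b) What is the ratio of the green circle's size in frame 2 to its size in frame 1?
0.7×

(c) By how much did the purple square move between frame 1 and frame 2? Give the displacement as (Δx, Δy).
(-2, -5)

The purple square was at (5, 10) in frame 1 and (3, 5) in frame 2.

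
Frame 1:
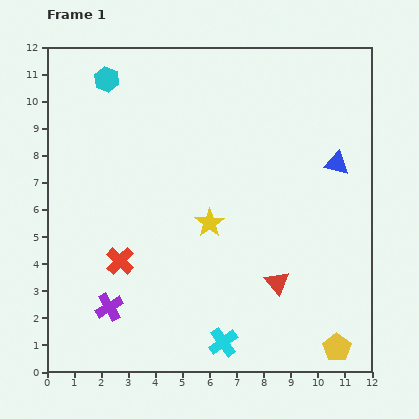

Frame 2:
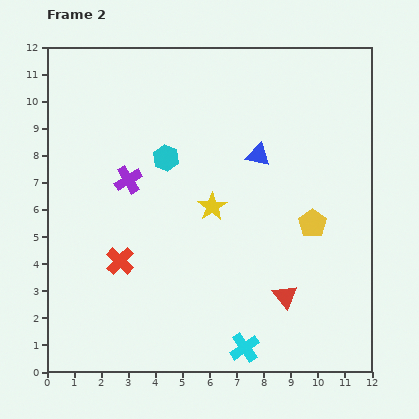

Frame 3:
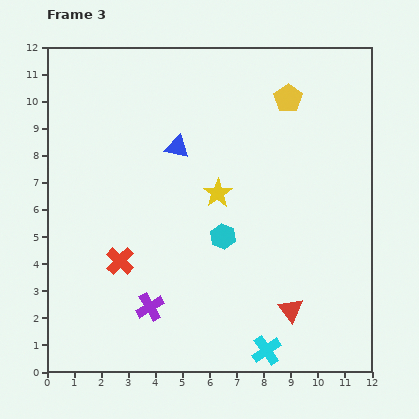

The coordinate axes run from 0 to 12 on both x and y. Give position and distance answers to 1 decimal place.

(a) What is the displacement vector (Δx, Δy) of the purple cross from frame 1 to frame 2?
(0.7, 4.7)

The purple cross was at (2.3, 2.4) in frame 1 and (3.0, 7.1) in frame 2.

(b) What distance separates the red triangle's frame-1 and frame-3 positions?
1.1

The red triangle moved from (8.5, 3.3) to (9.0, 2.3), a distance of √(0.5² + 1.0²) ≈ 1.1.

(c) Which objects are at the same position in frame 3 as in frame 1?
the red cross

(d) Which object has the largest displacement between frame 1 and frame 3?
the yellow pentagon

(moved 9.4; next 7.2)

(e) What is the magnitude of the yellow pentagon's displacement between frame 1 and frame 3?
9.4

The yellow pentagon moved from (10.7, 0.9) to (8.9, 10.1), a distance of √(1.8² + 9.2²) ≈ 9.4.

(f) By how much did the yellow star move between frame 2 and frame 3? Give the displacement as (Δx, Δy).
(0.2, 0.5)

The yellow star was at (6.1, 6.1) in frame 2 and (6.3, 6.6) in frame 3.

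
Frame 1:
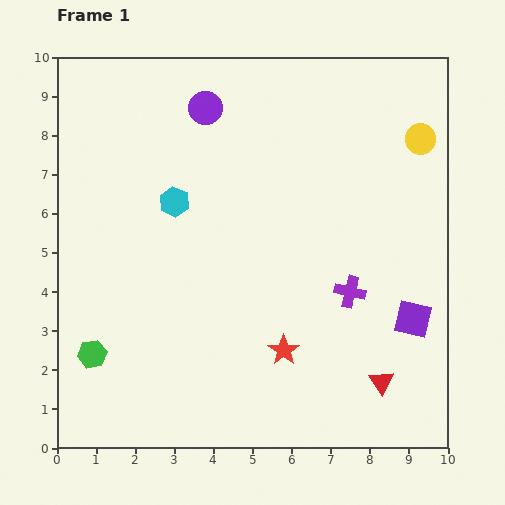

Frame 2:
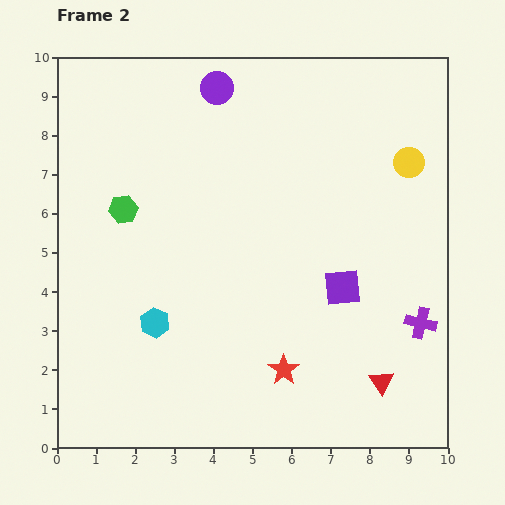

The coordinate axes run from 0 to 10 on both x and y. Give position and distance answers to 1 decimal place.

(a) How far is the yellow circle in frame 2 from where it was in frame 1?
0.7

The yellow circle moved from (9.3, 7.9) to (9.0, 7.3), a distance of √(0.3² + 0.6²) ≈ 0.7.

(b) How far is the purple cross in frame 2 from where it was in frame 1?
2.0

The purple cross moved from (7.5, 4.0) to (9.3, 3.2), a distance of √(1.8² + 0.8²) ≈ 2.0.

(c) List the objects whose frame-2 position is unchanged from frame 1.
the red triangle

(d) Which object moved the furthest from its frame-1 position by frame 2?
the green hexagon

(moved 3.8; next 3.1)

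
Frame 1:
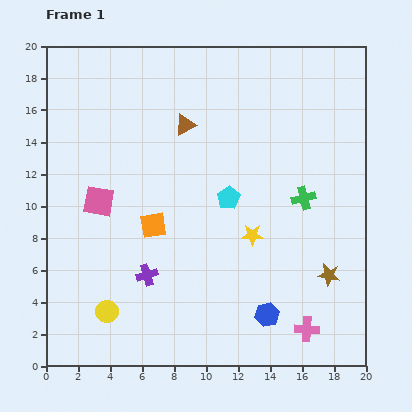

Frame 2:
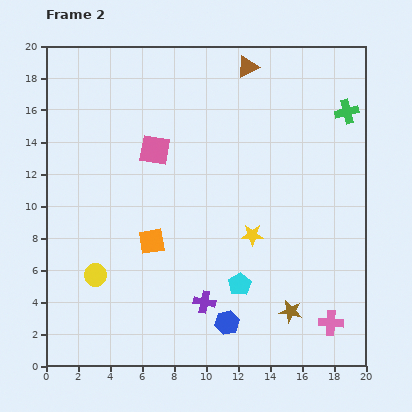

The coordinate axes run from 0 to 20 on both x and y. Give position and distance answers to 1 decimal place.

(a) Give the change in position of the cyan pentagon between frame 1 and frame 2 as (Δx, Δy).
(0.7, -5.4)

The cyan pentagon was at (11.4, 10.5) in frame 1 and (12.1, 5.1) in frame 2.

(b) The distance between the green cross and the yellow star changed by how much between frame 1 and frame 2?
+5.8

Distance in frame 1: 3.9. Distance in frame 2: 9.7.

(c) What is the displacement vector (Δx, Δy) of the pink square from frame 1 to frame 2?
(3.5, 3.2)

The pink square was at (3.3, 10.3) in frame 1 and (6.8, 13.5) in frame 2.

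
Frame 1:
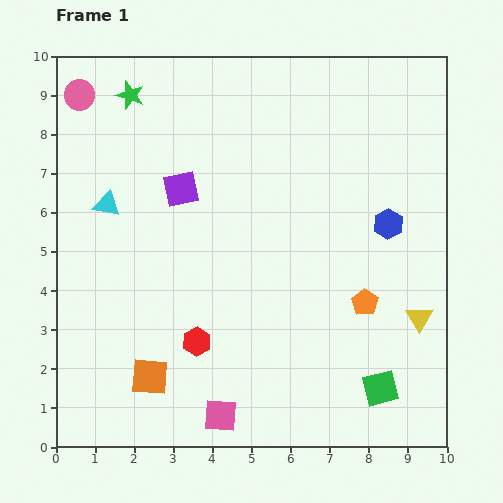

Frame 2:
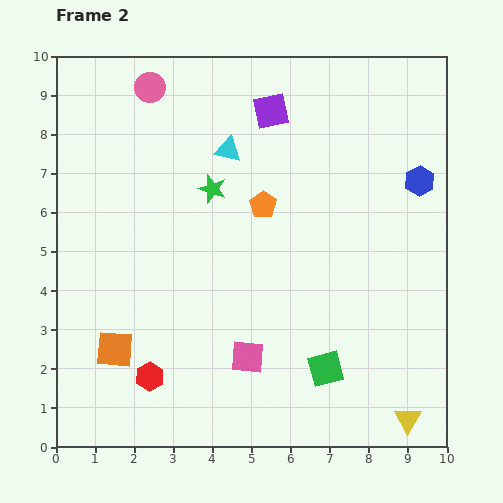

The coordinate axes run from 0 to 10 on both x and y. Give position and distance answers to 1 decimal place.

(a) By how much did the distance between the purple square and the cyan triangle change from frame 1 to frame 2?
-0.4

Distance in frame 1: 1.9. Distance in frame 2: 1.5.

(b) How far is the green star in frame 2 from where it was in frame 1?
3.2

The green star moved from (1.9, 9.0) to (4.0, 6.6), a distance of √(2.1² + 2.4²) ≈ 3.2.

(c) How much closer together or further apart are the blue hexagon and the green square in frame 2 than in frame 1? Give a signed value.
+1.2

Distance in frame 1: 4.2. Distance in frame 2: 5.4.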